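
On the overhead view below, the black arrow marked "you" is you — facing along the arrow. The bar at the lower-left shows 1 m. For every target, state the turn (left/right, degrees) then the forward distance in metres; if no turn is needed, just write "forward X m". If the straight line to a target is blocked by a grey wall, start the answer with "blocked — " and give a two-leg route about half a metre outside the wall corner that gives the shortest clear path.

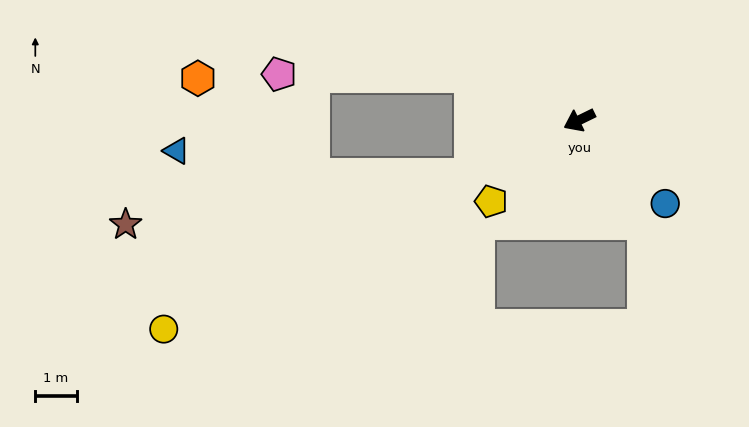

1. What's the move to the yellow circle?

forward 11.2 m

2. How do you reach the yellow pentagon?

turn left 17°, forward 2.9 m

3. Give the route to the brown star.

blocked — forward 2.9 m, then turn right 18°, forward 8.4 m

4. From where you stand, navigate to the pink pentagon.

blocked — turn right 49°, forward 2.8 m, then turn left 23°, forward 4.7 m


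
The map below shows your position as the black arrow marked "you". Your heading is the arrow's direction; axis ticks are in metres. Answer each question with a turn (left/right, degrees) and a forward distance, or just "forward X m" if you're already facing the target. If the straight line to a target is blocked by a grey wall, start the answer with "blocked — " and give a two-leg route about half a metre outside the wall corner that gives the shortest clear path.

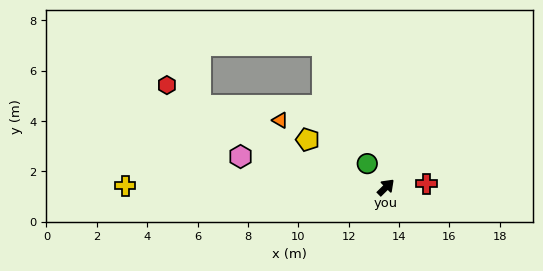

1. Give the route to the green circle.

turn left 84°, forward 1.2 m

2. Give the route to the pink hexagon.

turn left 123°, forward 5.9 m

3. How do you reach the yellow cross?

turn left 135°, forward 10.4 m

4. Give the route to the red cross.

turn right 40°, forward 1.6 m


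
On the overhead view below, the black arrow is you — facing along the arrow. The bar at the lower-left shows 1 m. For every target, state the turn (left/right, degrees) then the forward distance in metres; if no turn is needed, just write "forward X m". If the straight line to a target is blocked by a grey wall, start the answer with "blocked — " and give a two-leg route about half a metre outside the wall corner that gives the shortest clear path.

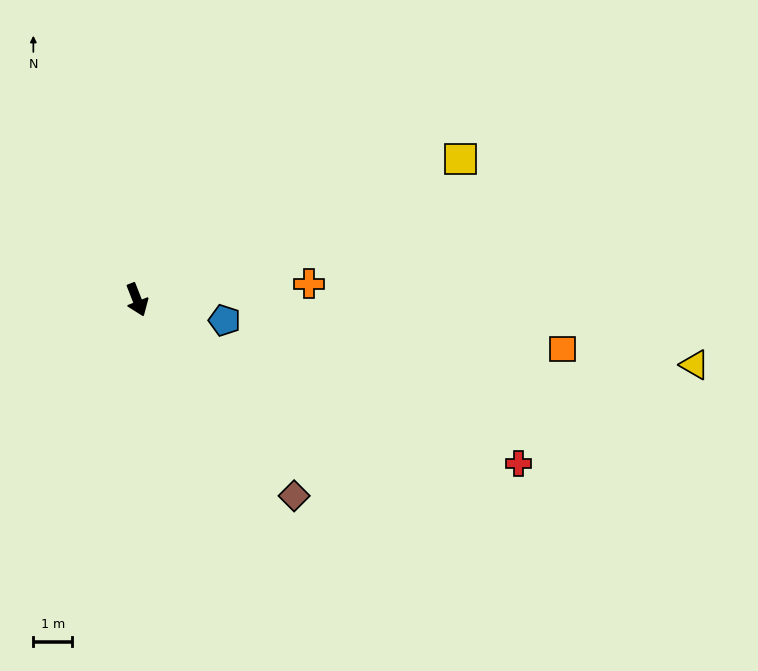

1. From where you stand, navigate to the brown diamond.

turn left 17°, forward 6.5 m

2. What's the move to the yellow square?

turn left 92°, forward 9.1 m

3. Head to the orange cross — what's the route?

turn left 74°, forward 4.5 m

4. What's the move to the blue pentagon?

turn left 55°, forward 2.3 m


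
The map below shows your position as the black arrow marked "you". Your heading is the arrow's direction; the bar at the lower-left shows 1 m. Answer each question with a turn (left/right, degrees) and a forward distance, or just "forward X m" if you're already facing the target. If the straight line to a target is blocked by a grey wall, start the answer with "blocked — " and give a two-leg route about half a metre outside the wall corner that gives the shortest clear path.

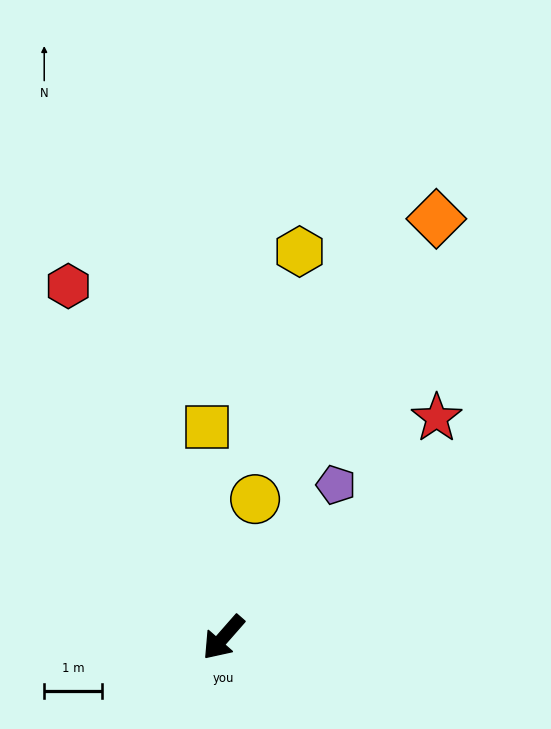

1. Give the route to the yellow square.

turn right 134°, forward 3.6 m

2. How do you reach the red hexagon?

turn right 115°, forward 6.6 m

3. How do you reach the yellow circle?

turn right 152°, forward 2.4 m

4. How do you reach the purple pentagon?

turn right 175°, forward 3.3 m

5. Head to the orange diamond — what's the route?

turn right 166°, forward 8.1 m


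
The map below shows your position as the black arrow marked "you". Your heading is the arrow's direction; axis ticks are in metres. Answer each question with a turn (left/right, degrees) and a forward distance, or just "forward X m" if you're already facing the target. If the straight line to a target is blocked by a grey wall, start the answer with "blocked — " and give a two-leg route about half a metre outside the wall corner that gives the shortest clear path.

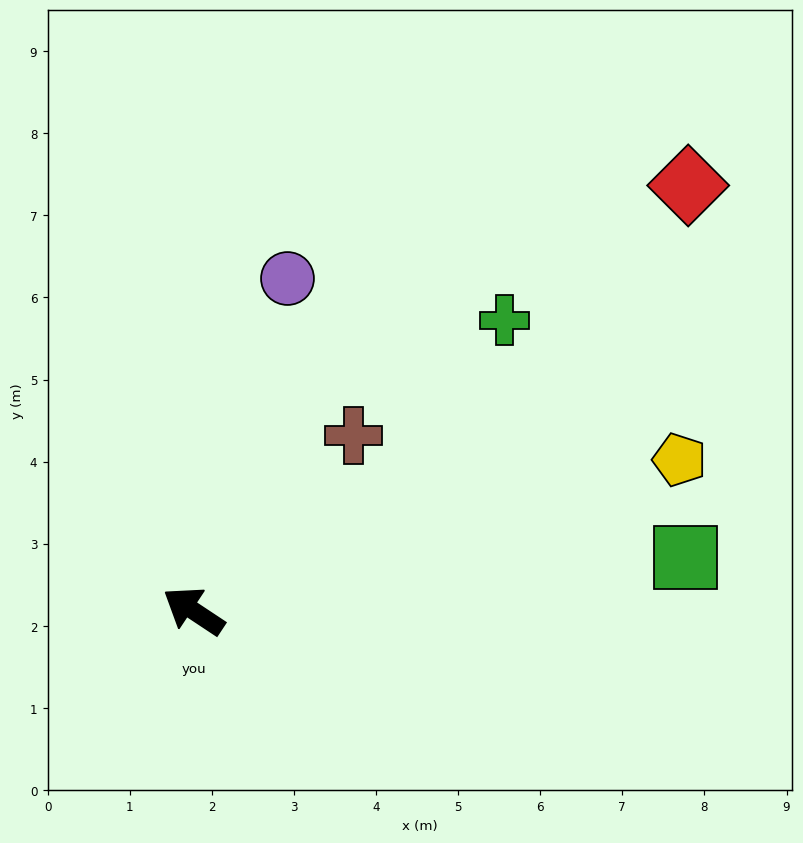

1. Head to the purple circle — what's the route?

turn right 72°, forward 4.2 m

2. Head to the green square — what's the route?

turn right 140°, forward 6.0 m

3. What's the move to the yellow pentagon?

turn right 129°, forward 6.2 m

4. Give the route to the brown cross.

turn right 99°, forward 2.9 m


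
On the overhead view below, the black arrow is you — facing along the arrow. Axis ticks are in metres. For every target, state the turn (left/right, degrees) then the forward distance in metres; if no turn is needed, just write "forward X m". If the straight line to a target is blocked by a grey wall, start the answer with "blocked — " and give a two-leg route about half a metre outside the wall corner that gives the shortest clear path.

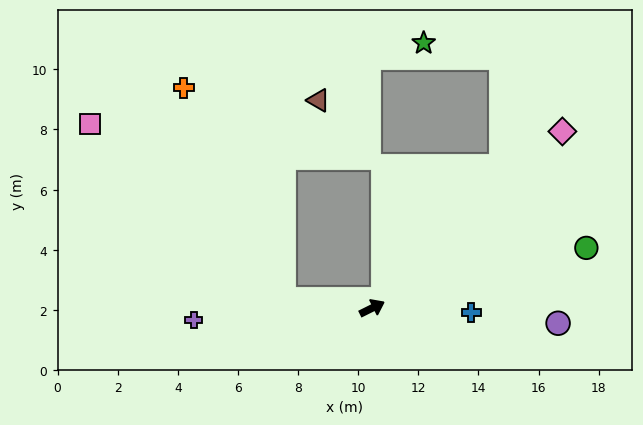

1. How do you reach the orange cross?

blocked — turn left 148°, forward 2.9 m, then turn right 59°, forward 7.8 m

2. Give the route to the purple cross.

turn left 157°, forward 5.9 m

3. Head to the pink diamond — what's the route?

turn left 16°, forward 8.6 m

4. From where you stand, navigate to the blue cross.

turn right 29°, forward 3.3 m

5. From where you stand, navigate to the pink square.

blocked — turn left 148°, forward 2.9 m, then turn right 37°, forward 8.7 m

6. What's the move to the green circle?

turn right 11°, forward 7.4 m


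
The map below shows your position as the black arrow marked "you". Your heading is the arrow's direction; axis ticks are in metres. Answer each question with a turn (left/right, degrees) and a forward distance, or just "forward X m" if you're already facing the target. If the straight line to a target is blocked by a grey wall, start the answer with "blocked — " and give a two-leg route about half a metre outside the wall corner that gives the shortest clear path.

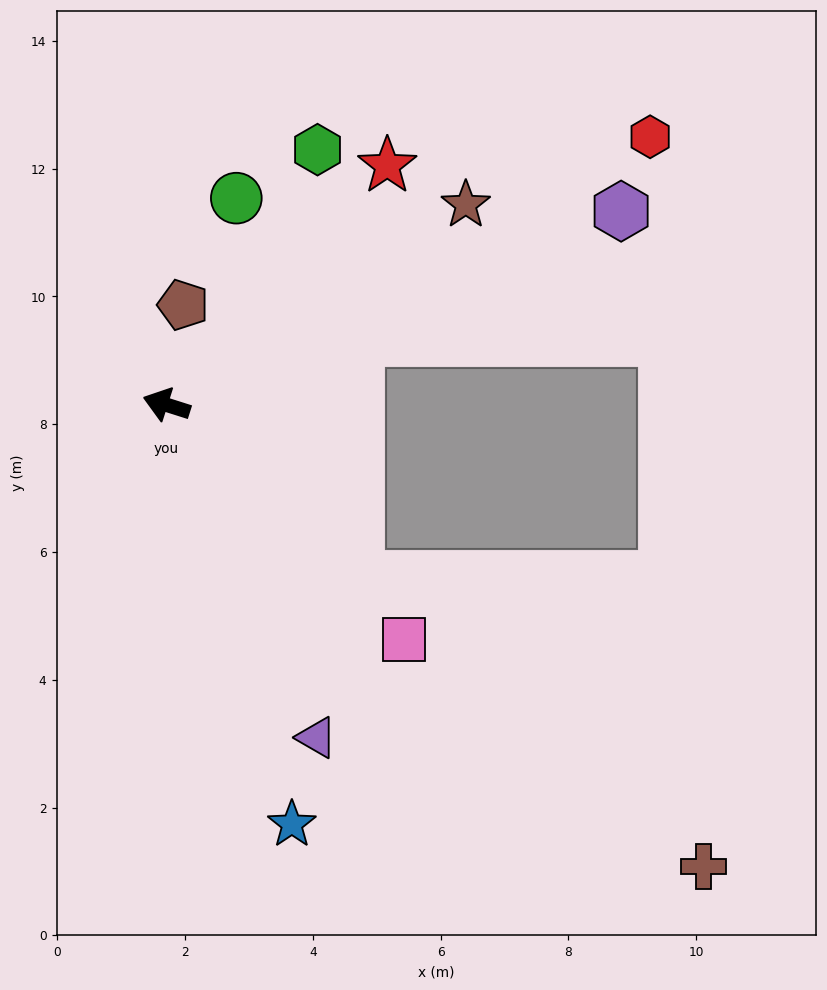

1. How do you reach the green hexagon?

turn right 103°, forward 4.6 m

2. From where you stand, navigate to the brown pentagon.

turn right 82°, forward 1.6 m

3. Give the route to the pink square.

turn left 153°, forward 5.2 m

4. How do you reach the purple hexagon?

turn right 139°, forward 7.7 m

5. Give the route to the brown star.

turn right 129°, forward 5.6 m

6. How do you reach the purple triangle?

turn left 132°, forward 5.7 m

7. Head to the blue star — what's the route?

turn left 124°, forward 6.9 m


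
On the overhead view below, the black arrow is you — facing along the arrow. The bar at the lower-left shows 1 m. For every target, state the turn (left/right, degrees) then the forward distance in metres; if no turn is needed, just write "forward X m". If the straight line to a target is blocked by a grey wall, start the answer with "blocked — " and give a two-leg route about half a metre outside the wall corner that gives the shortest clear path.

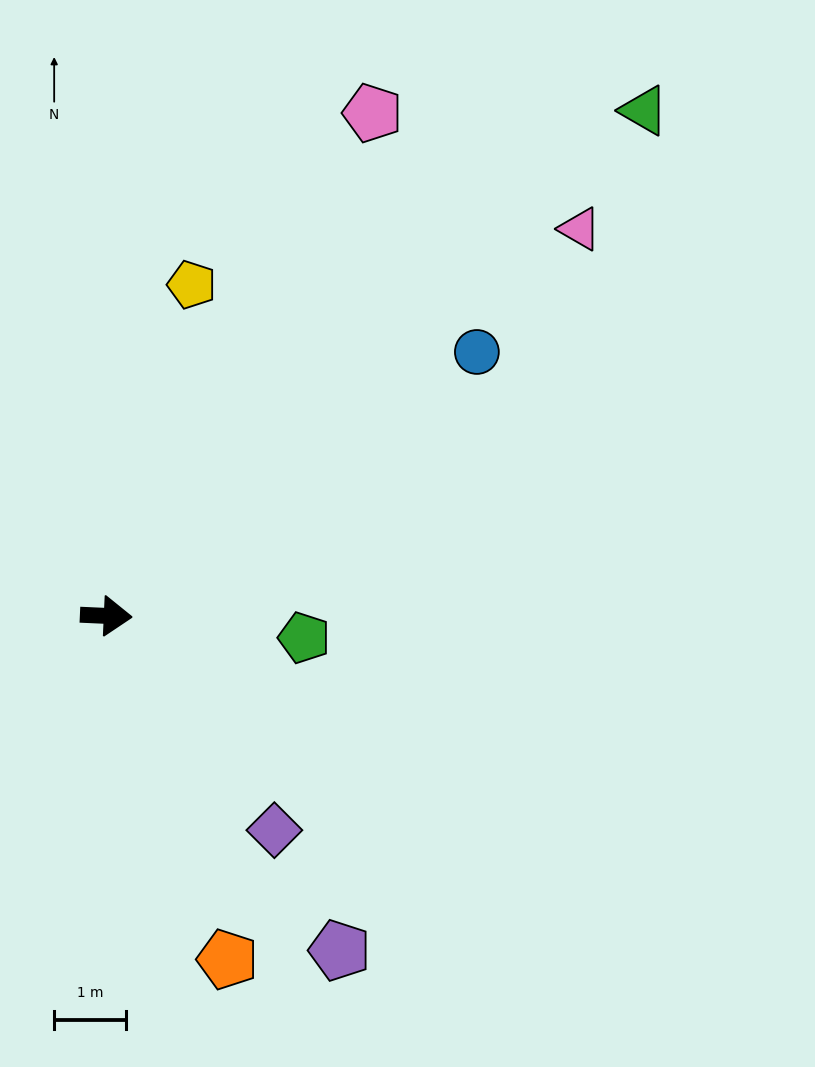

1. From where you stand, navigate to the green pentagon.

turn right 4°, forward 2.8 m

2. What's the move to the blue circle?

turn left 38°, forward 6.3 m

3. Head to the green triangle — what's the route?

turn left 46°, forward 10.2 m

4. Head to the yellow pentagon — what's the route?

turn left 78°, forward 4.7 m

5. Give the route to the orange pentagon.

turn right 68°, forward 5.1 m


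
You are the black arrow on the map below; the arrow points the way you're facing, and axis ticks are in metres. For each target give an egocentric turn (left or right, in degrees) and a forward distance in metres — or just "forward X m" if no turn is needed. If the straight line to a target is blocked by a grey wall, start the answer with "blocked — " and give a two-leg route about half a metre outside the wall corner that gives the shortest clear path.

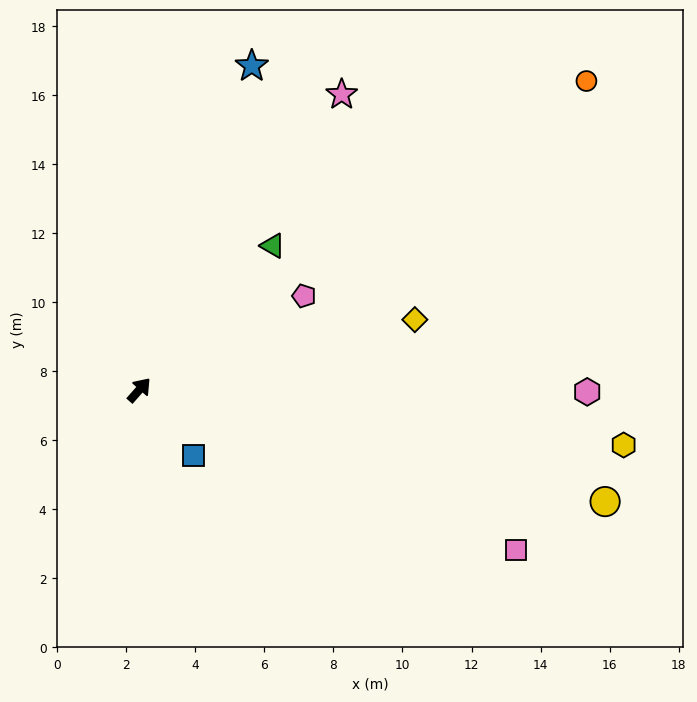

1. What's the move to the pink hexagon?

turn right 49°, forward 13.0 m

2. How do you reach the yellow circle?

turn right 62°, forward 13.9 m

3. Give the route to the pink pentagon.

turn right 19°, forward 5.5 m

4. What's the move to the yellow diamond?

turn right 34°, forward 8.2 m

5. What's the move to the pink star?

turn left 7°, forward 10.4 m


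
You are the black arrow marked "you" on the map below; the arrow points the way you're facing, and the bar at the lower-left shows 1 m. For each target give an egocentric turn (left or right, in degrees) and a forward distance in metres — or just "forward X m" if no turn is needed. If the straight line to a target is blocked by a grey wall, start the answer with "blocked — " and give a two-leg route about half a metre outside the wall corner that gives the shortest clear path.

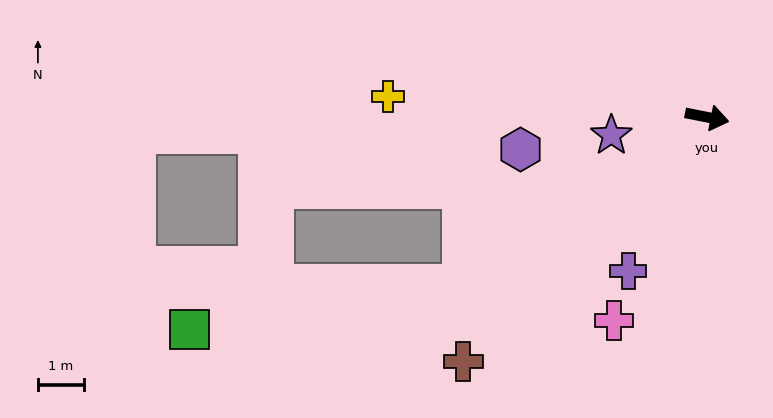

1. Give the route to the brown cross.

turn right 124°, forward 7.5 m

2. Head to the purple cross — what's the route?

turn right 106°, forward 3.8 m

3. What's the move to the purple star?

turn right 158°, forward 2.1 m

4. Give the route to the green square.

blocked — turn right 135°, forward 6.5 m, then turn right 24°, forward 6.0 m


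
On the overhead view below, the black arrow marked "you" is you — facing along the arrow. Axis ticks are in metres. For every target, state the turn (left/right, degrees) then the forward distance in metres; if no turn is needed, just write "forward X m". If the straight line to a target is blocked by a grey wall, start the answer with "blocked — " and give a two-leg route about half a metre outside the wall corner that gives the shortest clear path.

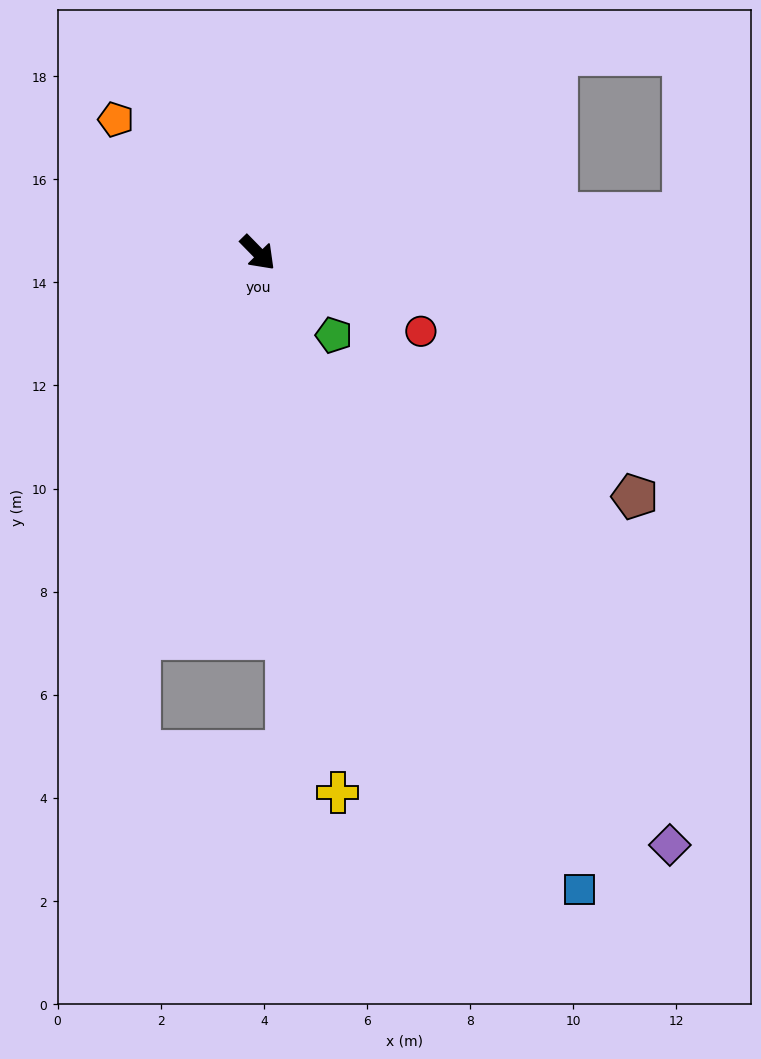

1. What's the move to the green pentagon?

forward 2.2 m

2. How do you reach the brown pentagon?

turn left 13°, forward 8.7 m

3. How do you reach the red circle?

turn left 20°, forward 3.5 m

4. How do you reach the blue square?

turn right 18°, forward 13.8 m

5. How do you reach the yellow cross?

turn right 36°, forward 10.6 m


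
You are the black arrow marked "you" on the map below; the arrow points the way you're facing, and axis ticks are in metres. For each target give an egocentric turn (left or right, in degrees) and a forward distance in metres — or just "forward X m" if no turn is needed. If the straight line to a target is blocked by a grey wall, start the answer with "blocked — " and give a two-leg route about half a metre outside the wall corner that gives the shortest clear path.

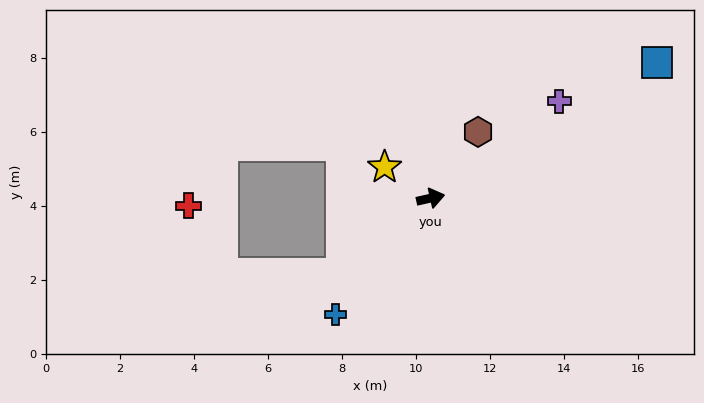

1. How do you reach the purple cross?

turn left 24°, forward 4.4 m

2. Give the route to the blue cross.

turn right 142°, forward 4.1 m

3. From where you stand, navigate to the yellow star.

turn left 133°, forward 1.5 m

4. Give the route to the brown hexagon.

turn left 42°, forward 2.2 m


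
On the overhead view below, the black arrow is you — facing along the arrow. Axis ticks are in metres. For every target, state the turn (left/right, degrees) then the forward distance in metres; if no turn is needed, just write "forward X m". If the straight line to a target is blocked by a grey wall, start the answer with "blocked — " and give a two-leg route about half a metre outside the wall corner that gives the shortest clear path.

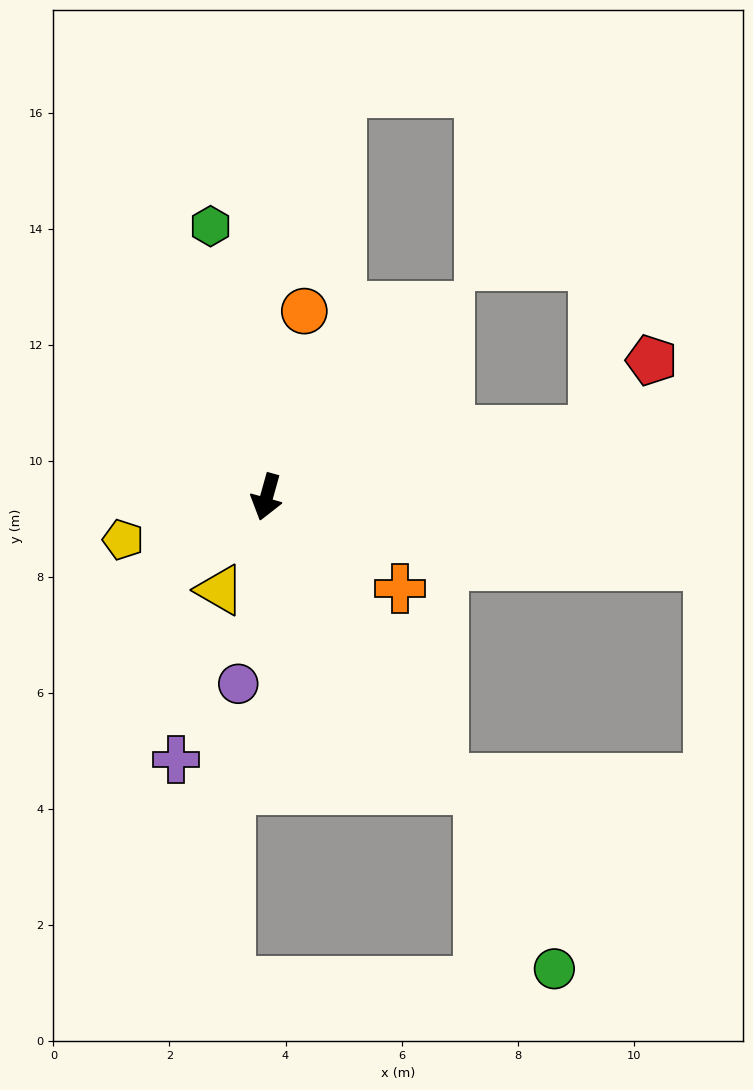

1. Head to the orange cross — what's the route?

turn left 71°, forward 2.8 m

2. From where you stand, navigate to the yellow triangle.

turn right 11°, forward 1.8 m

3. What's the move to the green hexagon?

turn right 153°, forward 4.8 m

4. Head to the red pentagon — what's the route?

blocked — turn left 117°, forward 5.8 m, then turn left 39°, forward 1.6 m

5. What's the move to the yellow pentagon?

turn right 58°, forward 2.6 m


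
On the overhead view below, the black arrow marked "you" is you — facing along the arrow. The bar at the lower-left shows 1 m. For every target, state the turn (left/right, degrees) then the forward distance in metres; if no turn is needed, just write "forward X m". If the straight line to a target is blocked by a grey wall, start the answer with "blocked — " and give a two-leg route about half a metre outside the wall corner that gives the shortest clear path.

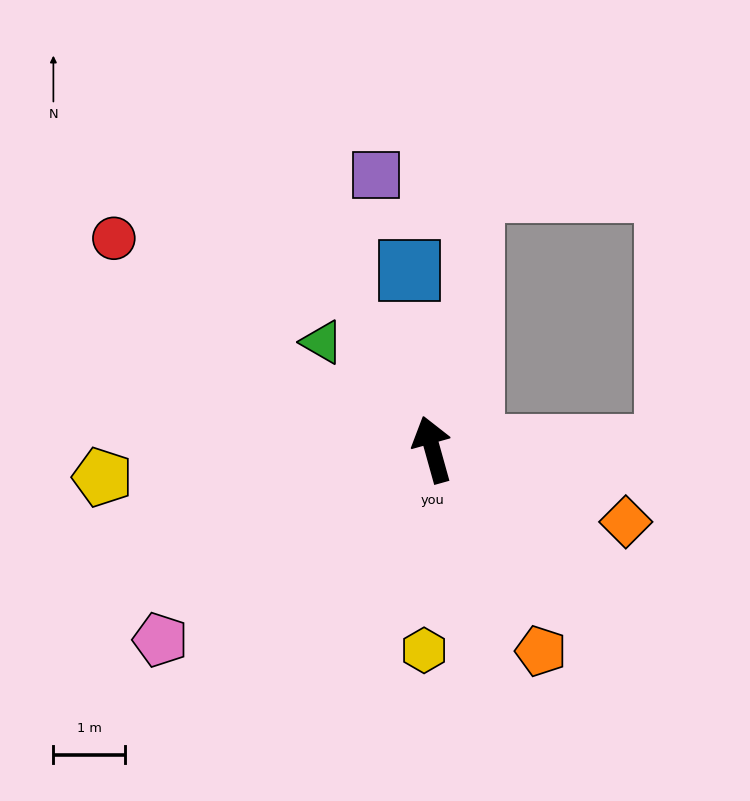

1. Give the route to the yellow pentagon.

turn left 79°, forward 4.6 m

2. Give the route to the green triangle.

turn left 30°, forward 2.1 m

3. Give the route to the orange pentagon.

turn right 167°, forward 3.2 m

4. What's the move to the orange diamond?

turn right 126°, forward 2.9 m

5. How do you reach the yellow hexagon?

turn left 162°, forward 2.8 m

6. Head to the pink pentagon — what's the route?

turn left 109°, forward 4.6 m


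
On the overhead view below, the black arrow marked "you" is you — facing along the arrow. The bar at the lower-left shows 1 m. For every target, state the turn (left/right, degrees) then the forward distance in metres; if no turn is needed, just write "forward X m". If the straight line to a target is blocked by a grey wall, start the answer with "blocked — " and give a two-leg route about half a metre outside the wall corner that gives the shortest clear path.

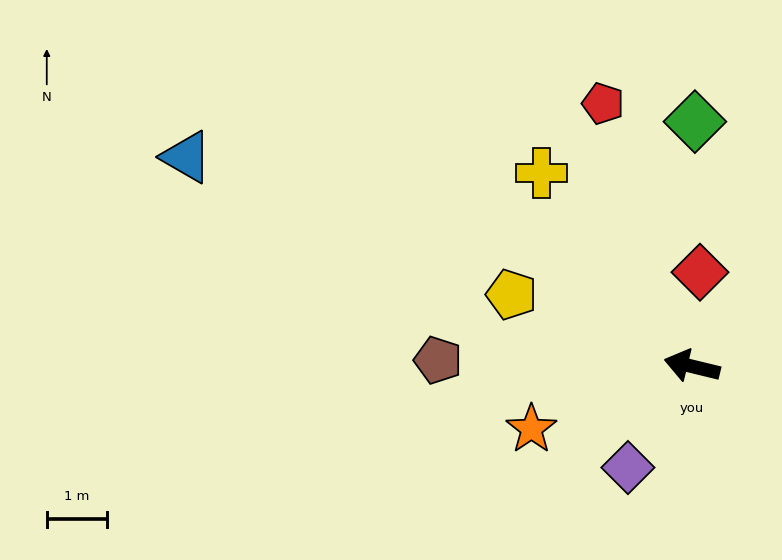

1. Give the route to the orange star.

turn left 35°, forward 2.9 m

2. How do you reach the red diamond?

turn right 81°, forward 1.6 m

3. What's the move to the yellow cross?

turn right 38°, forward 4.1 m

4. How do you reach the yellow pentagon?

turn right 8°, forward 3.2 m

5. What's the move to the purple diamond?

turn left 71°, forward 2.0 m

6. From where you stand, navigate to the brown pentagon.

turn left 12°, forward 4.2 m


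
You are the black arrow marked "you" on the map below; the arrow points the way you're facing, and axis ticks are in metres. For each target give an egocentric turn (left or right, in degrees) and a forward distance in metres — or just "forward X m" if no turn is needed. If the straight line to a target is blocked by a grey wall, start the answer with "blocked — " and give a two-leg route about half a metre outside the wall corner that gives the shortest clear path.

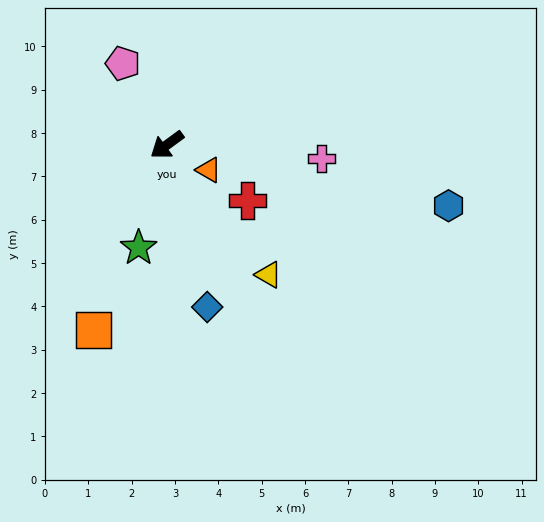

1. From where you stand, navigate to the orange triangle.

turn left 113°, forward 1.1 m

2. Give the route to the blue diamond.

turn left 68°, forward 3.9 m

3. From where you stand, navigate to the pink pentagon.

turn right 98°, forward 2.1 m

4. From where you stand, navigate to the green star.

turn left 38°, forward 2.5 m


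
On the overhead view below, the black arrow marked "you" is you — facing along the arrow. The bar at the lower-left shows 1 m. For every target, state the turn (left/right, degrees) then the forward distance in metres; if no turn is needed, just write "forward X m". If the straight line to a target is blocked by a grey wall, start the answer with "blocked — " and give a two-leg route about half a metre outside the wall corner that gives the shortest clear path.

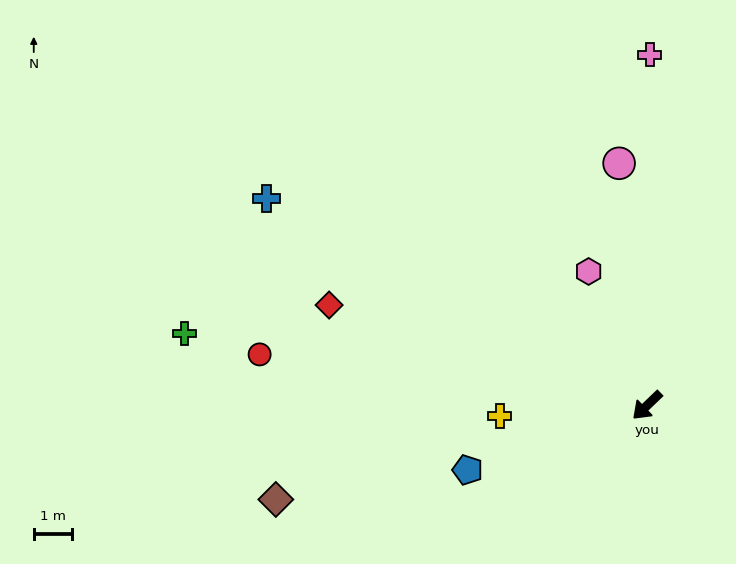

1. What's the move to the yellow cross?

turn right 40°, forward 3.9 m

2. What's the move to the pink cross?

turn right 134°, forward 9.2 m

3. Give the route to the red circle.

turn right 51°, forward 10.2 m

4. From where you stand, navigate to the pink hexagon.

turn right 110°, forward 3.8 m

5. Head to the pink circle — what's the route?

turn right 127°, forward 6.4 m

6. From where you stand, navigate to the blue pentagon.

turn right 24°, forward 5.0 m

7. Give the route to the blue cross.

turn right 72°, forward 11.3 m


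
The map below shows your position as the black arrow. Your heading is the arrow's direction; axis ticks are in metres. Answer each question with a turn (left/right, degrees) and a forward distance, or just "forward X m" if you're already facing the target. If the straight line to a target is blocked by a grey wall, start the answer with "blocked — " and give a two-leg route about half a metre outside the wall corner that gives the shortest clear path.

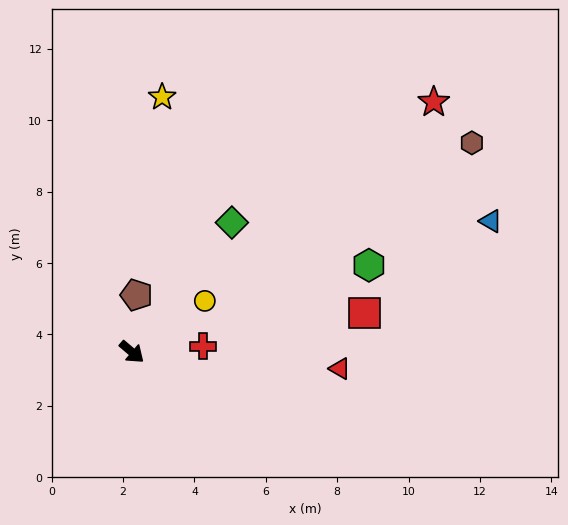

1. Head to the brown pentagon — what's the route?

turn left 126°, forward 1.6 m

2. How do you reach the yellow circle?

turn left 75°, forward 2.5 m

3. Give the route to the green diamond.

turn left 93°, forward 4.6 m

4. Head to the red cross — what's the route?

turn left 45°, forward 2.0 m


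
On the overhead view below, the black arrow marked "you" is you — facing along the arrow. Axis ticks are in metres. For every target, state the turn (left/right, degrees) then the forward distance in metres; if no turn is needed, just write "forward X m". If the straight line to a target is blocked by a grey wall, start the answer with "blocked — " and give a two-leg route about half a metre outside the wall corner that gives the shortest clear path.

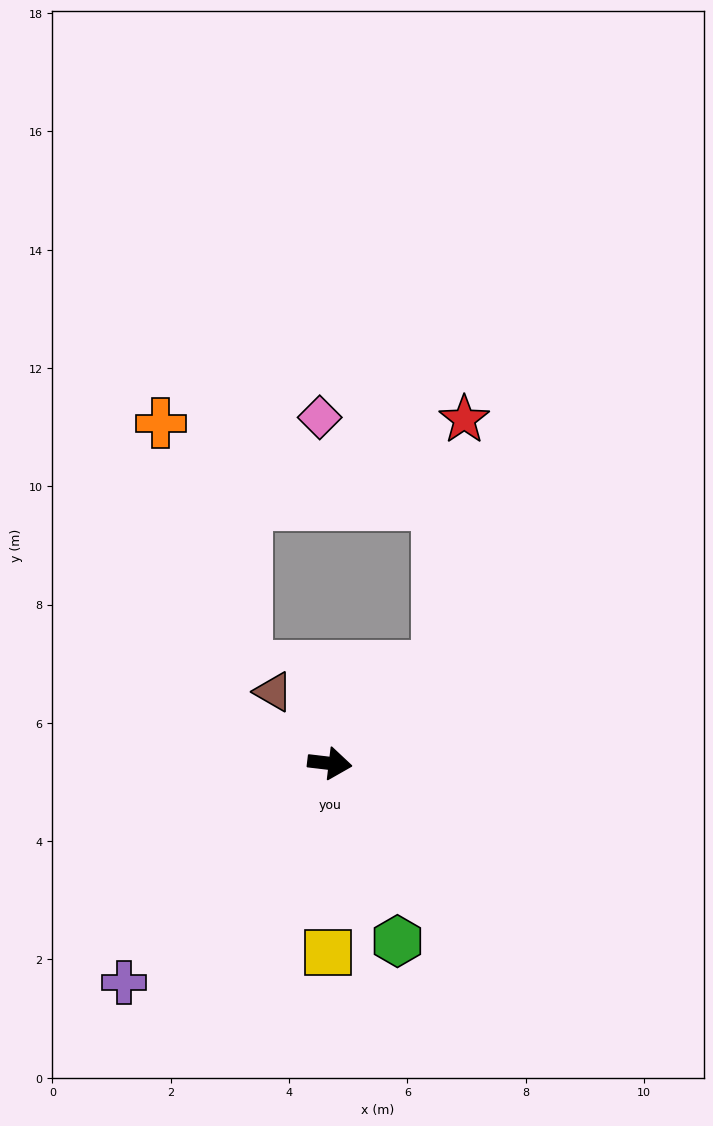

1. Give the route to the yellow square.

turn right 84°, forward 3.2 m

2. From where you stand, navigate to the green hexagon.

turn right 62°, forward 3.2 m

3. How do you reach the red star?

blocked — turn left 49°, forward 2.5 m, then turn left 41°, forward 4.2 m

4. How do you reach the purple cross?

turn right 126°, forward 5.1 m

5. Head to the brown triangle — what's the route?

turn left 135°, forward 1.5 m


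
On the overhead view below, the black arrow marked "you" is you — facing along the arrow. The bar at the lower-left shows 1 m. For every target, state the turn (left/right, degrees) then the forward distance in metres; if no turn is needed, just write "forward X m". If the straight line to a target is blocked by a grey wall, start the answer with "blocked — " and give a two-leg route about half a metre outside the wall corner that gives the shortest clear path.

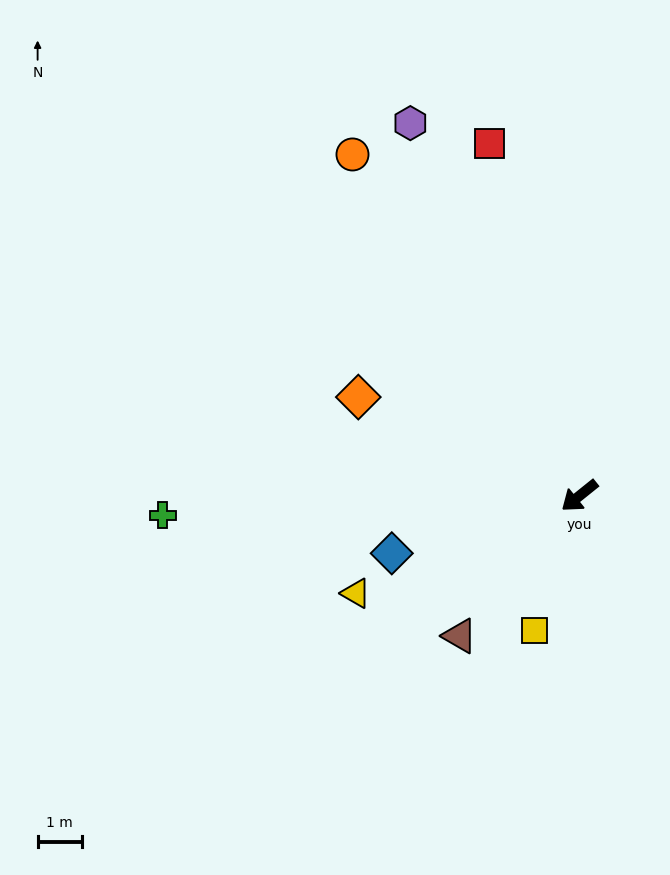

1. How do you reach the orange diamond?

turn right 63°, forward 5.5 m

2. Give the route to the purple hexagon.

turn right 104°, forward 9.3 m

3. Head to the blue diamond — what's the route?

turn right 22°, forward 4.4 m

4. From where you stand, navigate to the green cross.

turn right 36°, forward 9.5 m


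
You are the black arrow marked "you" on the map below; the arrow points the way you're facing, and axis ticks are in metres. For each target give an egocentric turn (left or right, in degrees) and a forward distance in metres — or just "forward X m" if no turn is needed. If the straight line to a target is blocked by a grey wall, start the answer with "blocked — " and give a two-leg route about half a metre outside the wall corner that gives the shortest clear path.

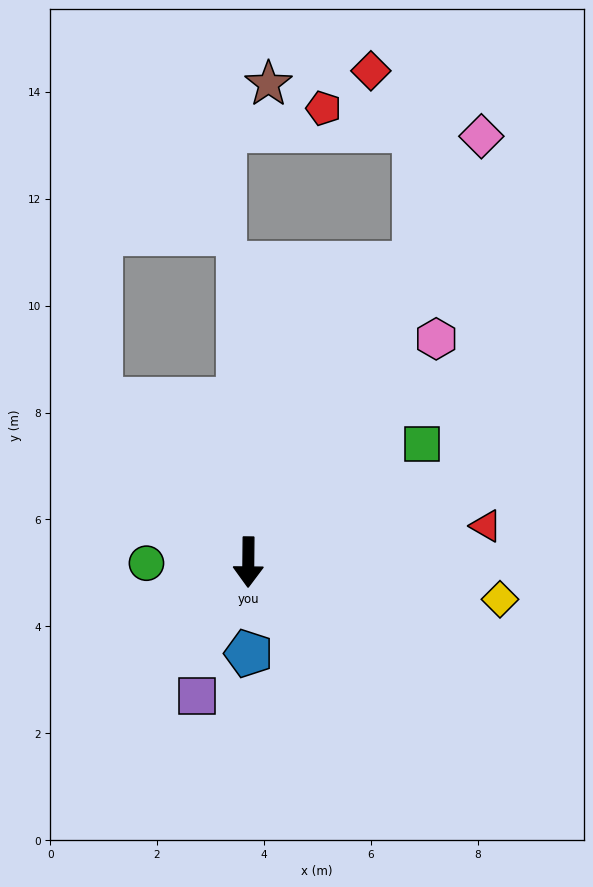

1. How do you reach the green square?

turn left 125°, forward 3.9 m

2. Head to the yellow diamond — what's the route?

turn left 82°, forward 4.8 m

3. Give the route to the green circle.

turn right 89°, forward 1.9 m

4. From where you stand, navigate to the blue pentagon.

forward 1.7 m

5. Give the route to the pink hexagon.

turn left 140°, forward 5.5 m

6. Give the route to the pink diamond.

turn left 152°, forward 9.1 m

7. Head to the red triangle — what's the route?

turn left 99°, forward 4.5 m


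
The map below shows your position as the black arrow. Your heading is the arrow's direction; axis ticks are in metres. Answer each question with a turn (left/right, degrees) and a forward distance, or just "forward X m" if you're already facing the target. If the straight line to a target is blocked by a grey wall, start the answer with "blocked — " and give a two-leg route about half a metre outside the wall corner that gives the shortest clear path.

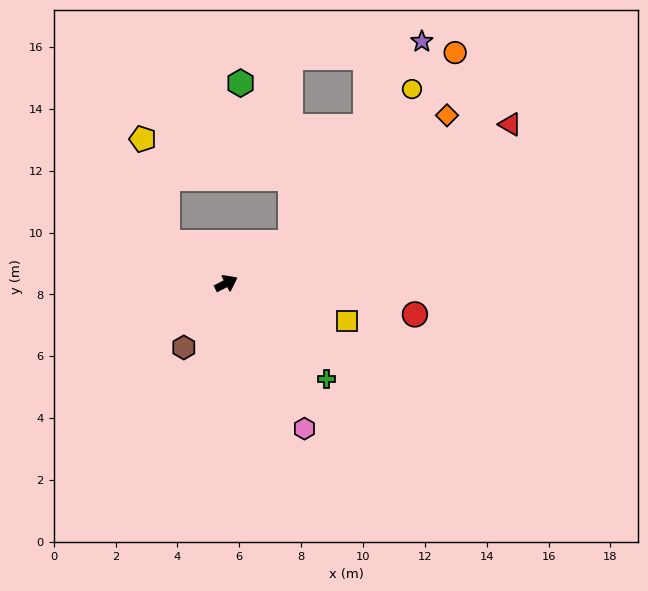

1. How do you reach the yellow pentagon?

blocked — turn left 119°, forward 2.3 m, then turn right 43°, forward 3.5 m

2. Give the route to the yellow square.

turn right 45°, forward 4.1 m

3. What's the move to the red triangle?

turn left 2°, forward 10.5 m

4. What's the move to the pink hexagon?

turn right 89°, forward 5.3 m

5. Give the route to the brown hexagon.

turn right 151°, forward 2.5 m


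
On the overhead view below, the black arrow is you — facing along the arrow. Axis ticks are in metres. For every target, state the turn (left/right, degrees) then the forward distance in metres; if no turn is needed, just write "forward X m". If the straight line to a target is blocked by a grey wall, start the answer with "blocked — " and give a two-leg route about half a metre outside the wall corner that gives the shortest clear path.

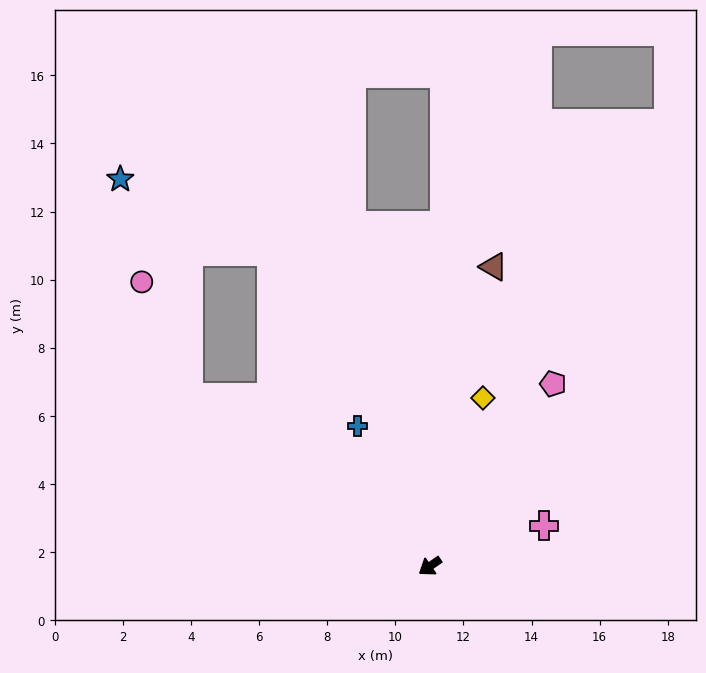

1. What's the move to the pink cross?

turn left 165°, forward 3.6 m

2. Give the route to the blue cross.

turn right 97°, forward 4.6 m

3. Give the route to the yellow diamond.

turn right 142°, forward 5.2 m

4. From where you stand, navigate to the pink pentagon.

turn right 159°, forward 6.5 m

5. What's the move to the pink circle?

blocked — turn right 70°, forward 8.6 m, then turn right 33°, forward 3.7 m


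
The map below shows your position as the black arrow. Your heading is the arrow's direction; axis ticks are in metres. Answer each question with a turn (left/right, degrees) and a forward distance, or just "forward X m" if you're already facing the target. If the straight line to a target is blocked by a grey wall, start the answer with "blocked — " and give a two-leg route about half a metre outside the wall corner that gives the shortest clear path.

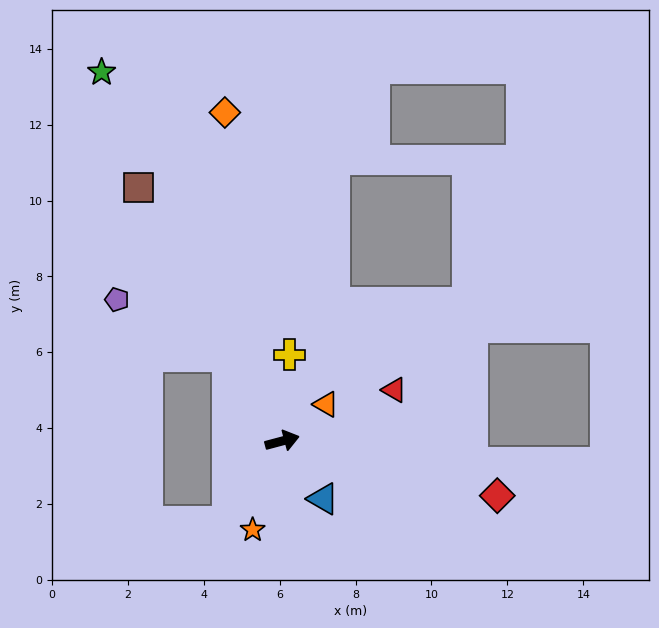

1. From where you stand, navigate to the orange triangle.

turn left 25°, forward 1.5 m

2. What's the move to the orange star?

turn right 123°, forward 2.5 m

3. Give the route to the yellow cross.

turn left 70°, forward 2.3 m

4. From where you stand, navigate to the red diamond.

turn right 29°, forward 5.8 m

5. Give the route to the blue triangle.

turn right 70°, forward 1.9 m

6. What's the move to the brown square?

turn left 105°, forward 7.7 m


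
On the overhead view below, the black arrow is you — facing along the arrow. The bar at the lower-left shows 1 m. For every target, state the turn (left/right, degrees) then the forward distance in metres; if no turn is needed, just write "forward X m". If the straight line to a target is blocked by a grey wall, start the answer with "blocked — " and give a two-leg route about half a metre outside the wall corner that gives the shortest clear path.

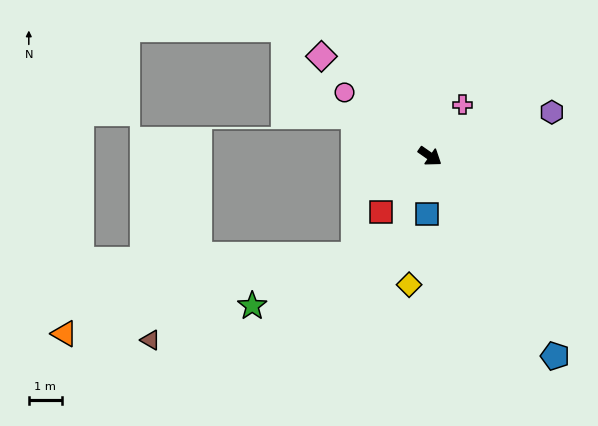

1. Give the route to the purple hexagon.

turn left 55°, forward 3.9 m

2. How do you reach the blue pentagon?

turn right 23°, forward 7.2 m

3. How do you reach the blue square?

turn right 58°, forward 1.8 m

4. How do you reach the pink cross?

turn left 93°, forward 1.8 m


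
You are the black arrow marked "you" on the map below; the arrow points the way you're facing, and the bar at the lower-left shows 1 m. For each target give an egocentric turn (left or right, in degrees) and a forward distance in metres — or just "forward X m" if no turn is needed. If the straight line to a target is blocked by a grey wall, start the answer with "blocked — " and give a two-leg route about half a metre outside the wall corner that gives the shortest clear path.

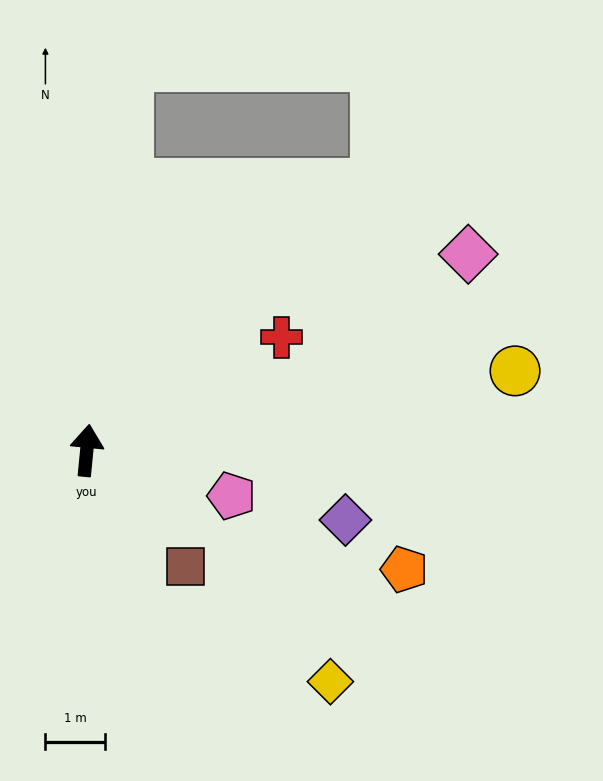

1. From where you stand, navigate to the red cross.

turn right 54°, forward 3.7 m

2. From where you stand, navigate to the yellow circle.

turn right 74°, forward 7.3 m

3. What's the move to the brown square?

turn right 134°, forward 2.5 m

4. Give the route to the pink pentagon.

turn right 102°, forward 2.5 m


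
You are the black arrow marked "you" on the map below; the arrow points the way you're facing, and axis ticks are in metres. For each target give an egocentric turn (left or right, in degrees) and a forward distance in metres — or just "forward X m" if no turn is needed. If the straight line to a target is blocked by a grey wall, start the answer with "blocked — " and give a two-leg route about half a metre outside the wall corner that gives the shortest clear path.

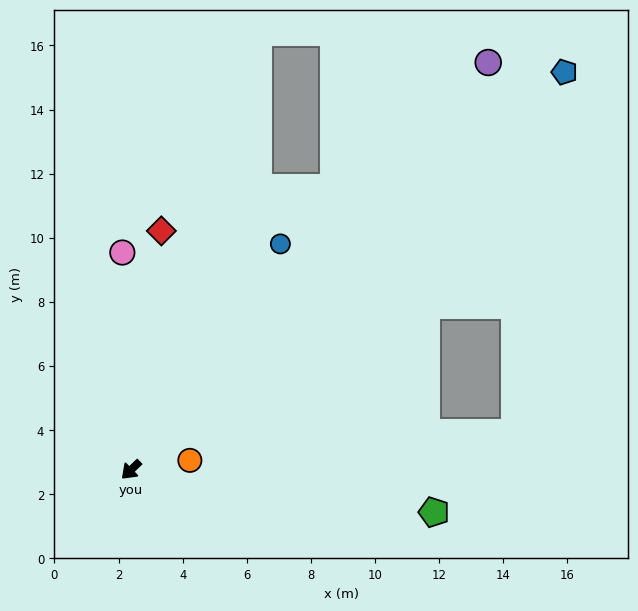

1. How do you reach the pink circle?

turn right 132°, forward 6.8 m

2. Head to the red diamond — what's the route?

turn right 141°, forward 7.5 m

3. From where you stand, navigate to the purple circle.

turn right 175°, forward 16.9 m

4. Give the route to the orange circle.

turn left 145°, forward 1.9 m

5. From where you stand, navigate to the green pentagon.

turn left 128°, forward 9.5 m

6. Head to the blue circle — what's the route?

turn right 167°, forward 8.4 m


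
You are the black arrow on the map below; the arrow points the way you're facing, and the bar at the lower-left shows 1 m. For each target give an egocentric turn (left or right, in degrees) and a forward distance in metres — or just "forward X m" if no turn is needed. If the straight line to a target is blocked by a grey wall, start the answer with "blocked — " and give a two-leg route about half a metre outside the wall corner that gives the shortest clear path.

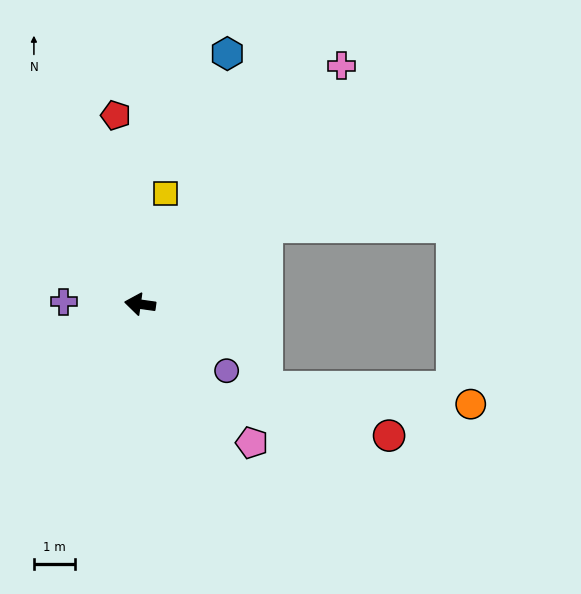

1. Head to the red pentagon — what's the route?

turn right 75°, forward 4.7 m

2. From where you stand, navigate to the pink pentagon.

turn left 137°, forward 4.4 m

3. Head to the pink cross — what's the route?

turn right 122°, forward 7.7 m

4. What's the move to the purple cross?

turn left 6°, forward 1.9 m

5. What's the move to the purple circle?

turn left 150°, forward 2.7 m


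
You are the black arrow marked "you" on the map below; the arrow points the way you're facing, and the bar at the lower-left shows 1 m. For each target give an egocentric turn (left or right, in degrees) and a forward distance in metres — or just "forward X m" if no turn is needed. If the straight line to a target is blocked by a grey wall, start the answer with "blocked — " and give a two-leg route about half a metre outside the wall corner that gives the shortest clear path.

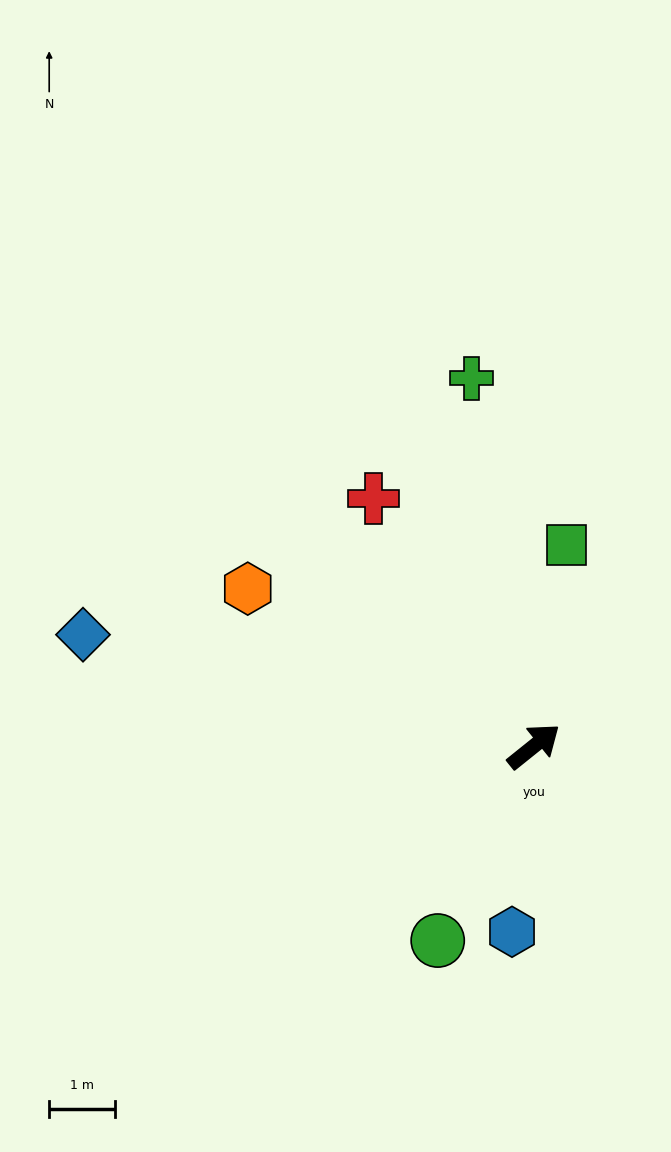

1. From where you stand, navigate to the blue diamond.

turn left 127°, forward 7.1 m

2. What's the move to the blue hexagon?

turn right 135°, forward 2.9 m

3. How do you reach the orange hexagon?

turn left 112°, forward 5.0 m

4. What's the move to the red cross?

turn left 84°, forward 4.5 m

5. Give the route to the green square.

turn left 42°, forward 3.1 m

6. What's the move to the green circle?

turn right 155°, forward 3.3 m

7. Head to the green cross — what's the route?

turn left 61°, forward 5.7 m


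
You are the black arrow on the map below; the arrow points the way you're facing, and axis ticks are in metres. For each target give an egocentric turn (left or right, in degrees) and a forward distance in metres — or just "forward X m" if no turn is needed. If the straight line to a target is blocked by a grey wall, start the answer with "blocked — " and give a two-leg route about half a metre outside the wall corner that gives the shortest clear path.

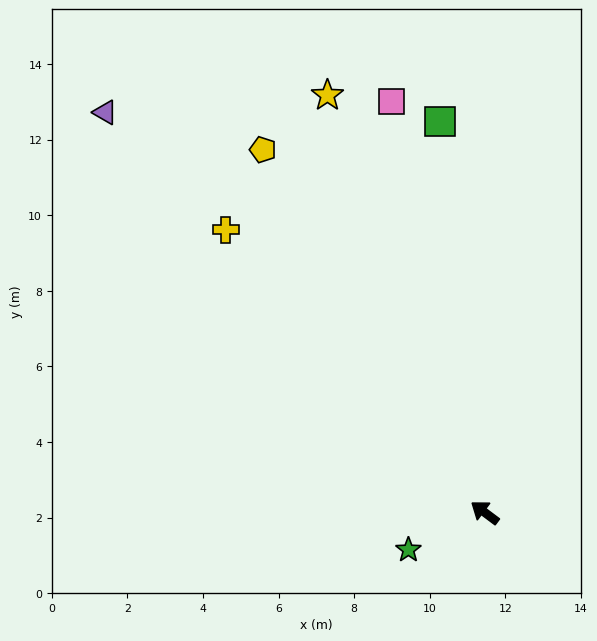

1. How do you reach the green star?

turn left 63°, forward 2.2 m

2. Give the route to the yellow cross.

turn right 11°, forward 10.1 m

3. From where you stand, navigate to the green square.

turn right 47°, forward 10.4 m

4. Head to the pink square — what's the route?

turn right 40°, forward 11.2 m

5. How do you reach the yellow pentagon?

turn right 22°, forward 11.2 m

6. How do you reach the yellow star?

turn right 33°, forward 11.8 m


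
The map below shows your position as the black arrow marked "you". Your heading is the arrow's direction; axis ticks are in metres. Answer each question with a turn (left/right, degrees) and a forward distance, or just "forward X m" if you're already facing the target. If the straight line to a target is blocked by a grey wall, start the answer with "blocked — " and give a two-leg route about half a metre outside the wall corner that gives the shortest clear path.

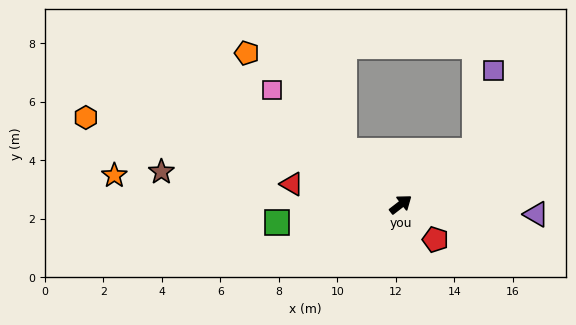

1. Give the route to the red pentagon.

turn right 83°, forward 1.7 m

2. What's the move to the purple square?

blocked — forward 3.1 m, then turn left 39°, forward 2.8 m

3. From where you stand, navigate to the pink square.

turn left 101°, forward 5.9 m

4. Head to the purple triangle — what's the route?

turn right 42°, forward 4.6 m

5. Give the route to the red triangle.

turn left 132°, forward 3.8 m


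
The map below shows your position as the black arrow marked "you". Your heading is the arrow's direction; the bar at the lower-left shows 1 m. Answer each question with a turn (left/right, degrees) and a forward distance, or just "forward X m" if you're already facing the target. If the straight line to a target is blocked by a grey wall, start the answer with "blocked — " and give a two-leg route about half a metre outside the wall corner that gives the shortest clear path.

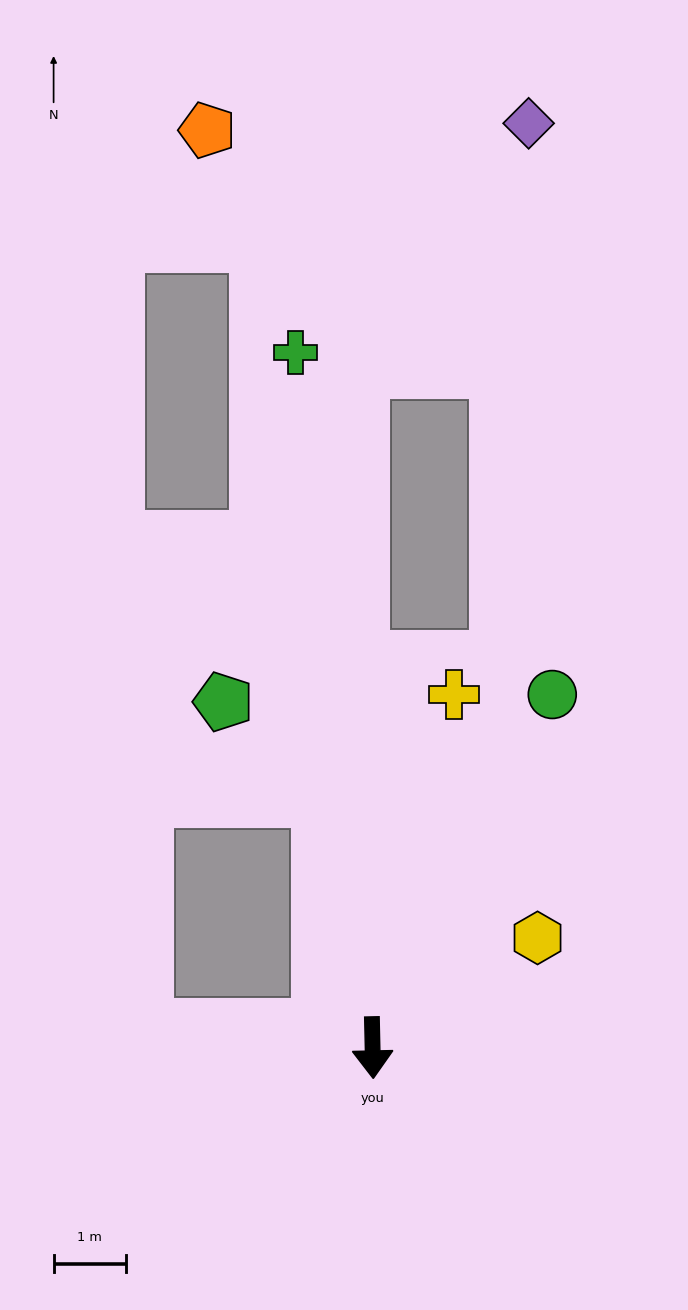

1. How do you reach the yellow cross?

turn left 166°, forward 5.0 m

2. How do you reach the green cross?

turn right 175°, forward 9.7 m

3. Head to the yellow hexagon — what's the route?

turn left 122°, forward 2.7 m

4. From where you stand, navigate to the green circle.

turn left 152°, forward 5.5 m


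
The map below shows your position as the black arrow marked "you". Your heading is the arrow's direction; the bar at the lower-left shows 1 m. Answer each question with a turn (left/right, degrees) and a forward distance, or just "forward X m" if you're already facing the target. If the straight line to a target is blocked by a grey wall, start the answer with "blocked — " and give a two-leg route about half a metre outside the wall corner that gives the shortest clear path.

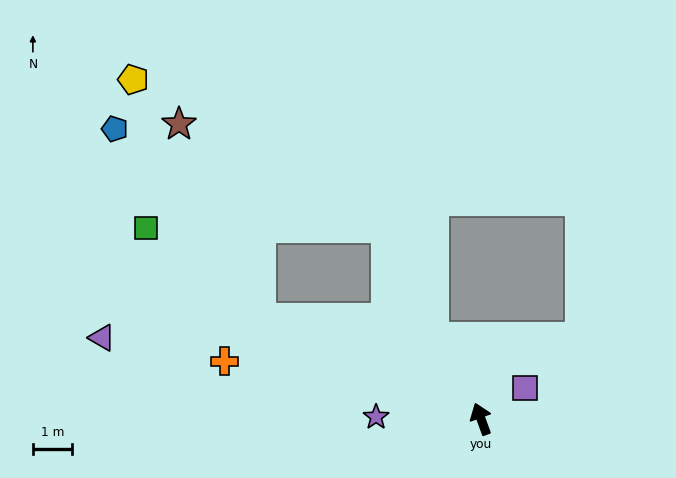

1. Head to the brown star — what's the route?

blocked — turn left 46°, forward 6.3 m, then turn right 44°, forward 5.5 m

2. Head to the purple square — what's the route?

turn right 75°, forward 1.4 m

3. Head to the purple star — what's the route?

turn left 69°, forward 2.7 m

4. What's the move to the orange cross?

turn left 57°, forward 6.8 m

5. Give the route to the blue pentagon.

blocked — turn left 46°, forward 6.3 m, then turn right 29°, forward 6.2 m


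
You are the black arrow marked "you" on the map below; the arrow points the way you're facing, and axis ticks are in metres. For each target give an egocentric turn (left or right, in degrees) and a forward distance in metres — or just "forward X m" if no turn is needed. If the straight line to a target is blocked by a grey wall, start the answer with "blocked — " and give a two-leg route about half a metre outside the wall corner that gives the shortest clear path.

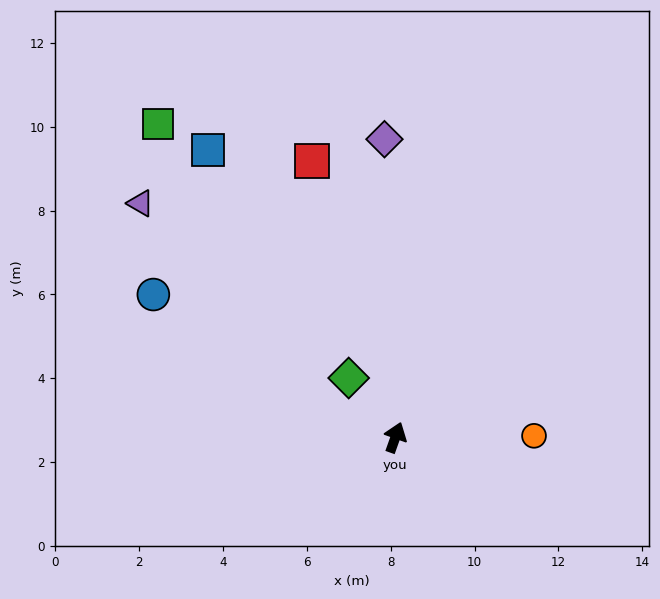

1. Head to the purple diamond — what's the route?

turn left 22°, forward 7.1 m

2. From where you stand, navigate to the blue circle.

turn left 79°, forward 6.7 m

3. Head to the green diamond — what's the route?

turn left 58°, forward 1.8 m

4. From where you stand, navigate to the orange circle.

turn right 70°, forward 3.3 m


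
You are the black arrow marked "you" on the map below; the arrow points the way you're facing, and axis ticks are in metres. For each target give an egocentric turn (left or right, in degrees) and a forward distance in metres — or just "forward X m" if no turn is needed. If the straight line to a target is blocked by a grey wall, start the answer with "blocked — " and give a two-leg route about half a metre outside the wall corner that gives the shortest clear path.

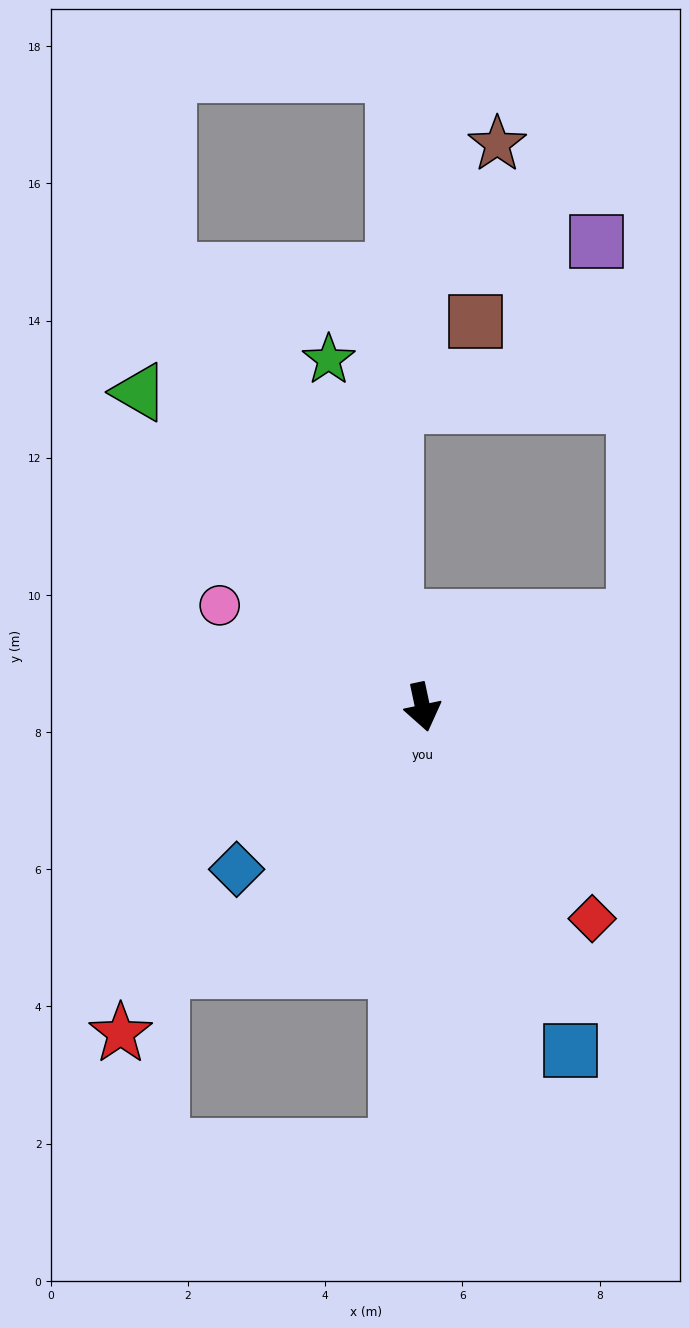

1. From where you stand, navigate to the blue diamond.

turn right 61°, forward 3.6 m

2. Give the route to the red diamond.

turn left 27°, forward 4.0 m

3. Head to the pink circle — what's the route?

turn right 129°, forward 3.3 m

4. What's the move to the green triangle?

turn right 150°, forward 6.2 m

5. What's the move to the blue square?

turn left 11°, forward 5.5 m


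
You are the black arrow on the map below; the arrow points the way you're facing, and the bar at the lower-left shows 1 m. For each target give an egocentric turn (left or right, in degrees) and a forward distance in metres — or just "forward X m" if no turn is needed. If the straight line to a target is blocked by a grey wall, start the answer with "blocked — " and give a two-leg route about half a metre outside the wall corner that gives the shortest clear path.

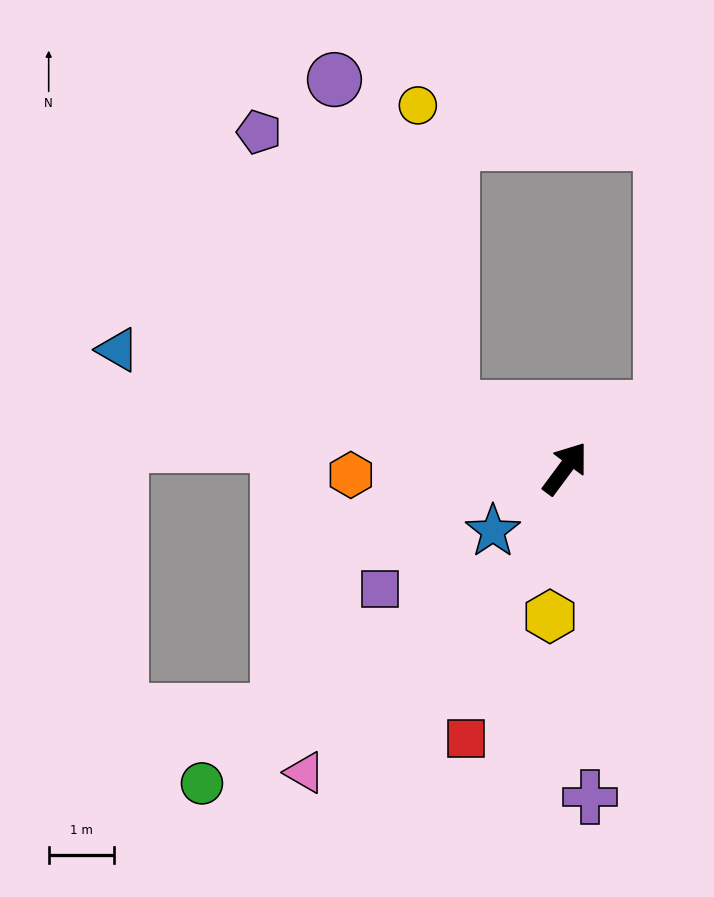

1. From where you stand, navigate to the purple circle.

blocked — turn left 99°, forward 2.0 m, then turn right 43°, forward 5.3 m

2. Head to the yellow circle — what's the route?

blocked — turn left 99°, forward 2.0 m, then turn right 56°, forward 4.7 m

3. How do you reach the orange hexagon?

turn left 128°, forward 3.3 m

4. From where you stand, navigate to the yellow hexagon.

turn right 149°, forward 2.3 m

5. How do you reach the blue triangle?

turn left 112°, forward 7.1 m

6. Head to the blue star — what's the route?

turn left 168°, forward 1.5 m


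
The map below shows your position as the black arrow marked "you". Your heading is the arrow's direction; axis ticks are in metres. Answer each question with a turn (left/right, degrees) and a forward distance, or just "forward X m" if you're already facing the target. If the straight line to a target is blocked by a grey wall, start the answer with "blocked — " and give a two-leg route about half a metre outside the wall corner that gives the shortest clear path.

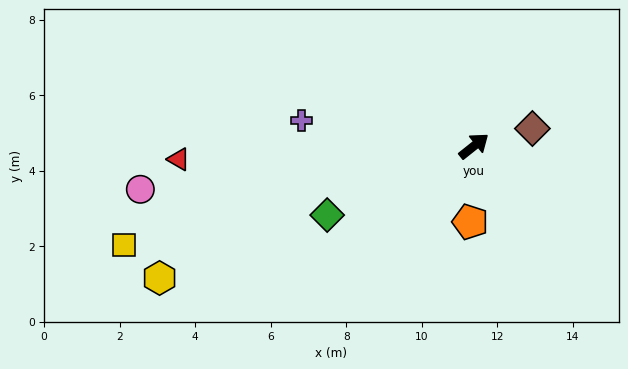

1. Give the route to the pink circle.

turn left 149°, forward 8.9 m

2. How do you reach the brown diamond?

turn right 22°, forward 1.6 m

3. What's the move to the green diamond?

turn left 167°, forward 4.3 m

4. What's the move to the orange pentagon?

turn right 131°, forward 2.0 m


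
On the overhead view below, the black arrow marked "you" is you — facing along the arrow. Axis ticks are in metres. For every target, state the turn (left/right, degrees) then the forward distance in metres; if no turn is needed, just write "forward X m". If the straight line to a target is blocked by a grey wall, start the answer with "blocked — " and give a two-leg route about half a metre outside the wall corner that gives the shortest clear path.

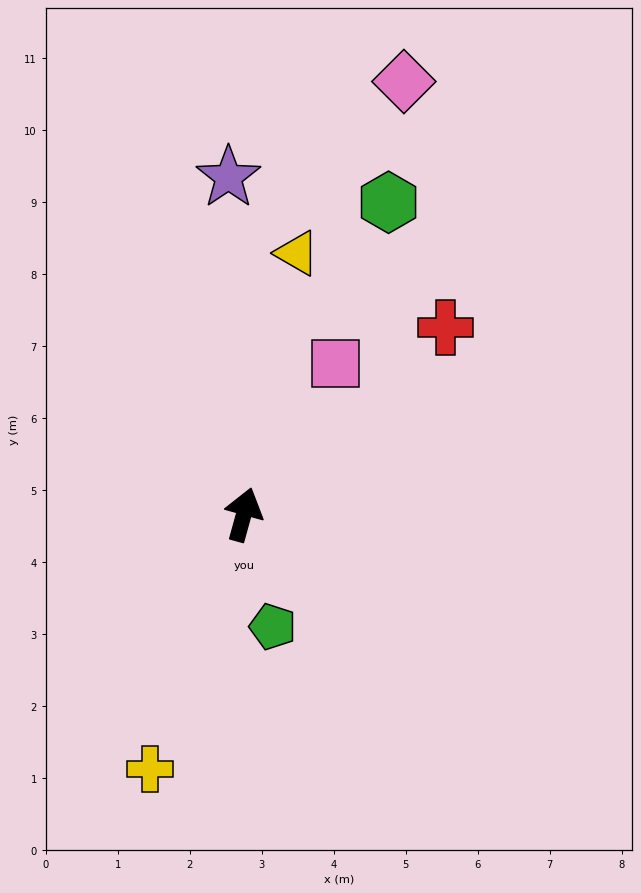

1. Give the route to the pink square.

turn right 16°, forward 2.5 m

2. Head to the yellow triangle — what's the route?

turn left 4°, forward 3.7 m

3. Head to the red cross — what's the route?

turn right 32°, forward 3.8 m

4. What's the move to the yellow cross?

turn left 175°, forward 3.8 m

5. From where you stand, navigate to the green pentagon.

turn right 150°, forward 1.6 m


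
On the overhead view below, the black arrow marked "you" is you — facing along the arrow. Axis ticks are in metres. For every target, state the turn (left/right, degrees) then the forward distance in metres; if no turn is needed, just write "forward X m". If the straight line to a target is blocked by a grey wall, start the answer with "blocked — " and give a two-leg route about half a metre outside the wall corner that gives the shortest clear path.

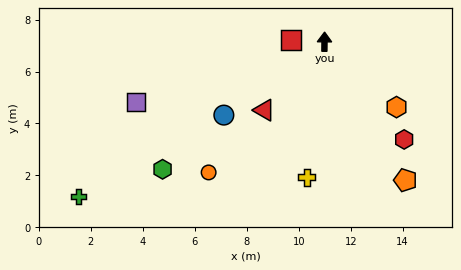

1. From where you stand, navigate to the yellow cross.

turn left 173°, forward 5.3 m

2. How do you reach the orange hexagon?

turn right 132°, forward 3.7 m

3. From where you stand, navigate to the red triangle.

turn left 139°, forward 3.5 m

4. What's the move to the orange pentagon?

turn right 149°, forward 6.2 m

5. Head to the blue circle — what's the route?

turn left 127°, forward 4.8 m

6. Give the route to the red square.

turn left 87°, forward 1.3 m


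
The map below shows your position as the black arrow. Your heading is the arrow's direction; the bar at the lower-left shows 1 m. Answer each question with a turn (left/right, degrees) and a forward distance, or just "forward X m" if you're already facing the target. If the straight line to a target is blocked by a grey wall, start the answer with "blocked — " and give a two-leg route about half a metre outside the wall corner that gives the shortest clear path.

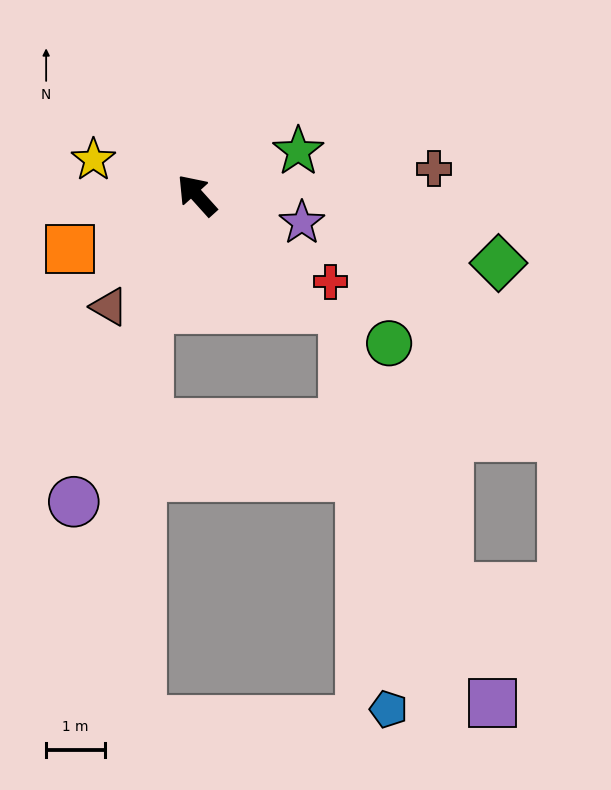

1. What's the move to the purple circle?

turn left 116°, forward 5.6 m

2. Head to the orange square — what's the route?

turn left 71°, forward 2.4 m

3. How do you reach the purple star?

turn right 147°, forward 1.9 m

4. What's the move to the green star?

turn right 109°, forward 1.9 m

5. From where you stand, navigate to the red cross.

turn right 165°, forward 2.7 m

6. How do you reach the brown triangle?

turn left 100°, forward 2.4 m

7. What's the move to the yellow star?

turn left 29°, forward 1.9 m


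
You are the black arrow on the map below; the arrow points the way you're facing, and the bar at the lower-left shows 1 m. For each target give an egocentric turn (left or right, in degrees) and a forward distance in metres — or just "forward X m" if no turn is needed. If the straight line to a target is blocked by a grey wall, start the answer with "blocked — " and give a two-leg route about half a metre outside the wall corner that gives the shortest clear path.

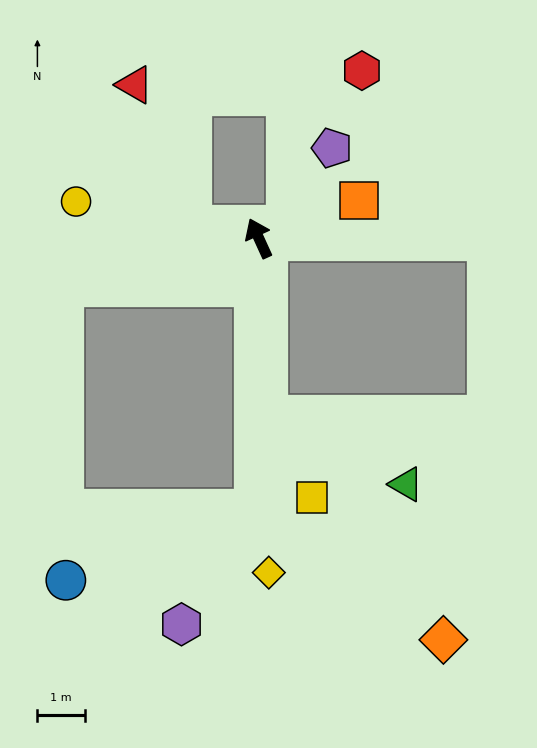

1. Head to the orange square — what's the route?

turn right 94°, forward 2.3 m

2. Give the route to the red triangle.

blocked — turn left 55°, forward 1.4 m, then turn right 57°, forward 3.2 m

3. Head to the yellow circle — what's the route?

turn left 54°, forward 3.9 m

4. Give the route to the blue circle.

blocked — turn left 155°, forward 5.7 m, then turn right 69°, forward 4.3 m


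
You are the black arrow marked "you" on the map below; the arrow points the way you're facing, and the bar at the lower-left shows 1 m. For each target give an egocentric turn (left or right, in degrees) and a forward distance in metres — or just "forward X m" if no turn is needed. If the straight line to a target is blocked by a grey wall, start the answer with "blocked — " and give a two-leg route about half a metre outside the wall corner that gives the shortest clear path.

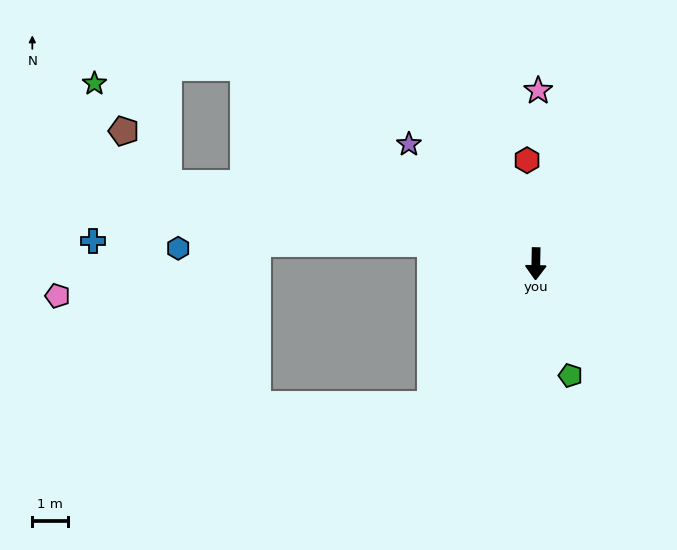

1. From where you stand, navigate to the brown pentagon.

blocked — turn right 101°, forward 10.5 m, then turn right 40°, forward 1.9 m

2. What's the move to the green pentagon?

turn left 18°, forward 3.2 m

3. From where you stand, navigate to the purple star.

turn right 132°, forward 4.8 m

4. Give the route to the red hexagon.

turn right 174°, forward 2.9 m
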